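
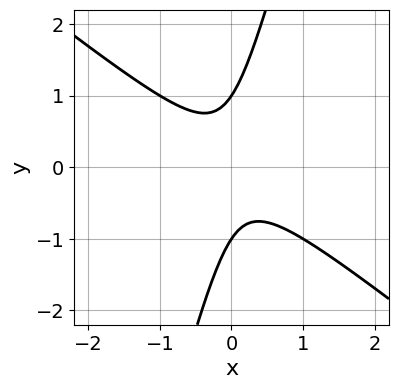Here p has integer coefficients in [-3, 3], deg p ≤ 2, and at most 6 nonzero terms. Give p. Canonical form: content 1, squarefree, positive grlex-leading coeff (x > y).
1. The degree is 2 — a generic line meets the curve in up to 2 points.
2. Reading off the gridlines: it misses every integer gridline on the x-axis; the y-axis gridline crossings are at y ∈ {-1, 1}.
3. Fitting integer coefficients to these (and the overall shape) gives p.

3*x^2 + 3*x*y - y^2 + 1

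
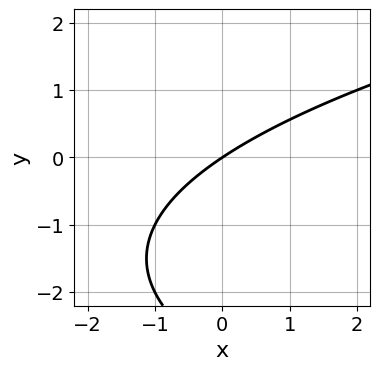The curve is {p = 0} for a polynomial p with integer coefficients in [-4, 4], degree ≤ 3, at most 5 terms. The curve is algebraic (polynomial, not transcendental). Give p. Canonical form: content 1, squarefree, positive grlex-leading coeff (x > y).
First, the degree is 2 — the shape is more complex than any degree-1 curve.
Next, from the visible intercepts: it meets the x-axis at x = 0 (among the integer gridlines); one y-axis crossing is at y = 0.
Finally, matching integer coefficients to the picture gives p.

y^2 - 2*x + 3*y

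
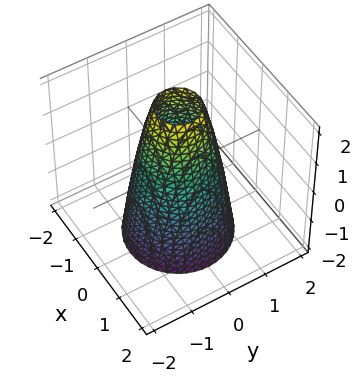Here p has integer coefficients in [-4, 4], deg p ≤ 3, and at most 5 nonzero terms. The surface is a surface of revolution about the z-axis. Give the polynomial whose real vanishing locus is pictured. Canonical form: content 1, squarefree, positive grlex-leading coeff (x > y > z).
3*x^2 + 3*y^2 + z - 3

First, degree: no degree-1 surface has this shape, so deg p = 2.
Then, by symmetry, the surface is invariant under rotation about z: p = q(x² + y², z).
Next, checking where it meets the axes: a circular section at z = -2 has radius between 1 and 2; the surface avoids every integer z-axis point in the box; among the integer gridlines, it crosses the x-axis at x ∈ {-1, 1}.
Finally, fitting integer coefficients to these (and the overall shape) gives p.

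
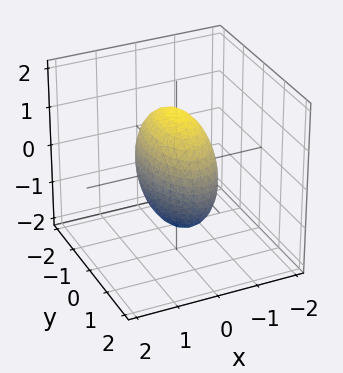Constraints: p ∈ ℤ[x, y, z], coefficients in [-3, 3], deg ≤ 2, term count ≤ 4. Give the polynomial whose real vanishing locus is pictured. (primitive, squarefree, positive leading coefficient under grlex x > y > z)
Degree: a closed, bounded, convex surface; a quadric, so deg p = 2.
Symmetries: mirror symmetry x ↦ −x ⇒ only even powers of x; mirror symmetry y ↦ −y ⇒ only even powers of y; the z ↦ −z reflection is a symmetry, so z appears only in even powers.
Together with the visible shape, these determine p as stated.

3*x^2 + y^2 + z^2 - 2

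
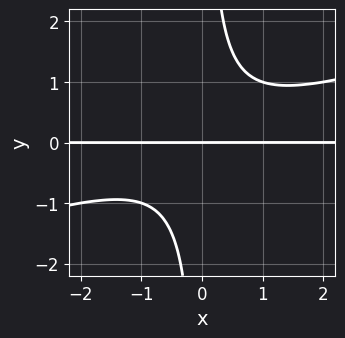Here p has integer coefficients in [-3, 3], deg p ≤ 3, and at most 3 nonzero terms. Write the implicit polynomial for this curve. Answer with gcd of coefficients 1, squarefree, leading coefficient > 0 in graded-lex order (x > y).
1. The degree is 3 — the shape is more complex than any degree-2 curve.
2. Reading off the gridlines: it meets the y-axis at y = 0 (among the integer gridlines); the visible x-axis segment lies entirely on the curve.
3. The integer polynomial consistent with all of this is the stated p.

x^2*y - 3*x*y^2 + 2*y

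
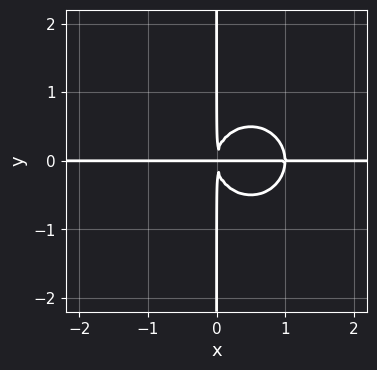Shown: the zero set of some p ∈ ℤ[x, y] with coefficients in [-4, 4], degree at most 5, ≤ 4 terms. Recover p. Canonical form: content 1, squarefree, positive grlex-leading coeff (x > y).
x^3*y + x*y^3 - x^2*y

First, the degree is 4 — no degree-3 curve has this shape.
Then, from the visible intercepts: the visible x-axis segment lies entirely on the curve; the visible y-axis segment lies entirely on the curve.
Finally, putting this together gives p.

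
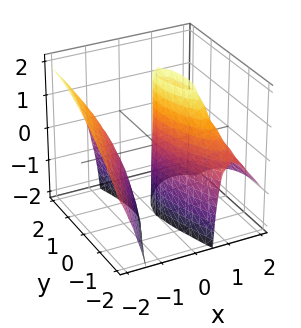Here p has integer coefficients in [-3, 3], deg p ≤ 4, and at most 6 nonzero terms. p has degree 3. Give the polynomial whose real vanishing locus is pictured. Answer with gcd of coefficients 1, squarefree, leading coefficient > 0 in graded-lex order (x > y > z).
1. I count 2 distinct pieces.
2. deg p = 3.
3. Checking where it meets the axes: the visible z-axis segment lies entirely on the surface; it crosses the x-axis at the gridline x = 0; it crosses the y-axis at the gridline y = 0.
4. These observations pin down the coefficients.

2*x^3 + 2*x^2*z + 2*x*y + y^2 - 3*x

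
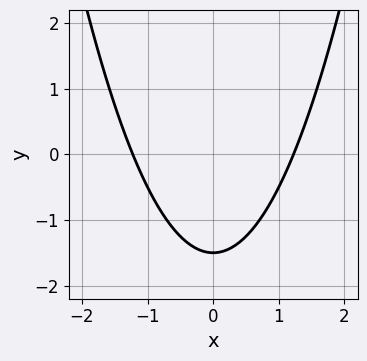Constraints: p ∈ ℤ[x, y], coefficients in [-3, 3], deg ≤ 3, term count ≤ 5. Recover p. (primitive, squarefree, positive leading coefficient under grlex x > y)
First, degree: no degree-1 curve has this shape, so deg p = 2.
Then, symmetries: the x ↦ −x reflection is a symmetry, so x appears only in even powers.
Finally, fitting integer coefficients to these (and the overall shape) gives p.

2*x^2 - 2*y - 3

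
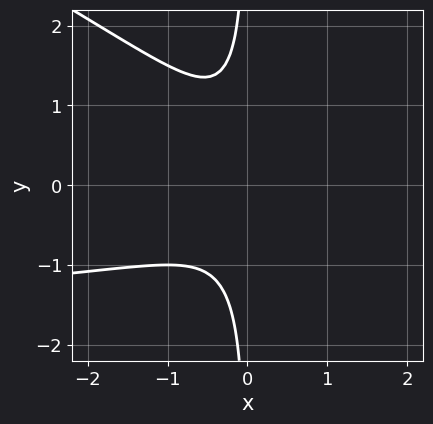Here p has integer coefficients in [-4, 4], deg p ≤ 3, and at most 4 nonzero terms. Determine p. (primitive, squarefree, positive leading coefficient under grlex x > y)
x^2*y + 2*x*y^2 + 2*x^2 + 1

1. Degree: the shape is more complex than any degree-2 curve, so deg p = 3.
2. Against the integer gridlines: the curve avoids every integer x-axis point in the box; it misses every integer gridline on the y-axis.
3. Solving for integer coefficients yields p as stated.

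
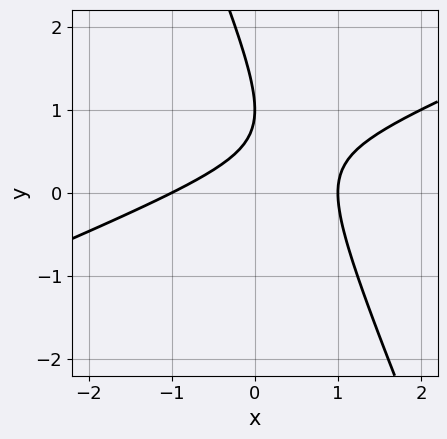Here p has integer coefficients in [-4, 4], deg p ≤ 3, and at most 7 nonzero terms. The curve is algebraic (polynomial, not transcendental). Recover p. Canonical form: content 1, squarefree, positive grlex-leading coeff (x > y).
x^2 - 2*x*y - y^2 + 2*y - 1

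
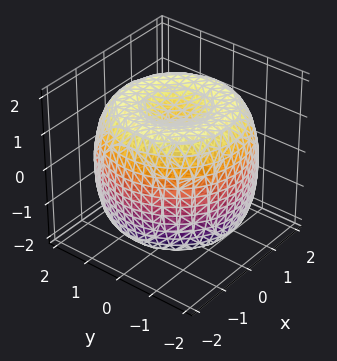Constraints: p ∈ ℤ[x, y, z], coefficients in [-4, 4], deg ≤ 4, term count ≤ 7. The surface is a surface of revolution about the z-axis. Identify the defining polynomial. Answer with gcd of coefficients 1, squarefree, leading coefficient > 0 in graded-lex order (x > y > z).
x^4 + 2*x^2*y^2 + y^4 - 3*x^2 - 3*y^2 + 2*z^2 - 3

deg p = 4. The shape is more complex than any degree-3 surface.
Symmetries: rotational symmetry about the z-axis ⇒ p depends on x, y only through x² + y².
Observable constraints: a circular section at z = 0 has radius between 1 and 2.
Together with the visible shape, these determine p as stated.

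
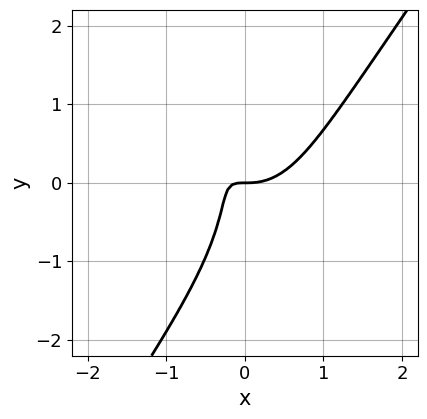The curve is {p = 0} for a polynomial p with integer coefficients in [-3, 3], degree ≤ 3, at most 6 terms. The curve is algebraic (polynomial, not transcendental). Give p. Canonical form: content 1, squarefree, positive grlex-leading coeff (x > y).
3*x^3 - y^3 - 3*x*y - y

First, the degree is 3 — no degree-2 curve has this shape.
Next, checking where it meets the axes: one y-axis crossing is at y = 0; it crosses the x-axis at the gridline x = 0.
Finally, solving for integer coefficients yields p as stated.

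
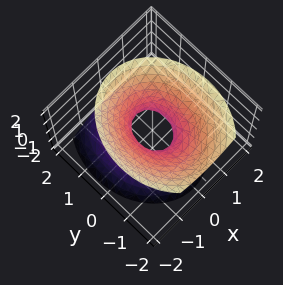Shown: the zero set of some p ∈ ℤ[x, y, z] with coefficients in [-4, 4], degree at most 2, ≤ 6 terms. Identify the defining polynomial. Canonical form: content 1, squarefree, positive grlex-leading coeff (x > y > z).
1. The degree is 2 — a generic line meets the surface in up to 2 points.
2. Reading off the gridlines: no z-intercept at any integer in the box.
3. Matching integer coefficients to the picture gives p.

3*x^2 + 2*y^2 + y*z - 2*z^2 - 1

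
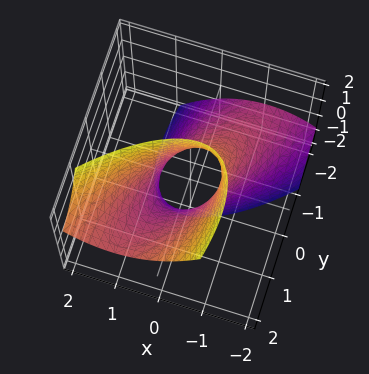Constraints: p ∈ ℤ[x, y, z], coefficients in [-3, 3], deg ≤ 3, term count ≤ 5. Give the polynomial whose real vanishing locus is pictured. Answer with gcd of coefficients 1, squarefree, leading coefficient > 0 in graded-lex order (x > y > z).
2*x^2 - 2*x*y + y^2 - 2*y*z - 1

Degree: a generic line meets the surface in up to 2 points, so deg p = 2.
From the visible intercepts: among the integer gridlines, it crosses the y-axis at y ∈ {-1, 1}; it misses every integer gridline on the z-axis.
The integer polynomial consistent with all of this is the stated p.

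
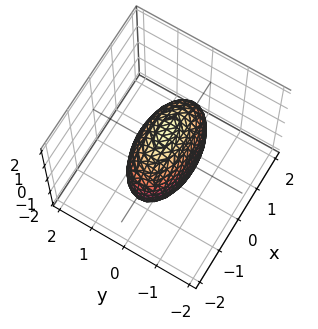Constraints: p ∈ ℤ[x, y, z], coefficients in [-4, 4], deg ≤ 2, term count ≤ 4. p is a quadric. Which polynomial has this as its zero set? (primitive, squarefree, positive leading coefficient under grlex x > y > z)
x^2 + 3*y^2 + z^2 - 2

(a) Degree: bounded and convex; a quadric, so deg p = 2.
(b) Symmetries: mirror symmetry z ↦ −z ⇒ only even powers of z; mirror symmetry y ↦ −y ⇒ only even powers of y; the x ↦ −x reflection is a symmetry, so x appears only in even powers.
(c) The integer polynomial consistent with all of this is the stated p.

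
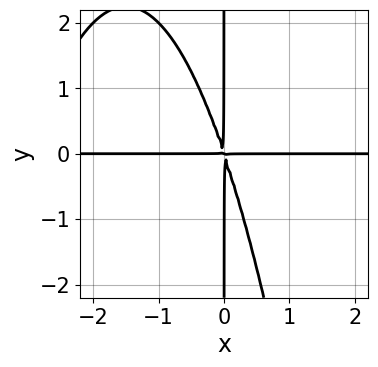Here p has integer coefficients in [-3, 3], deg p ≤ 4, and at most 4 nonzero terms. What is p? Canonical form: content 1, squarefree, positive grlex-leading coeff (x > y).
x^3*y + 3*x^2*y + x*y^2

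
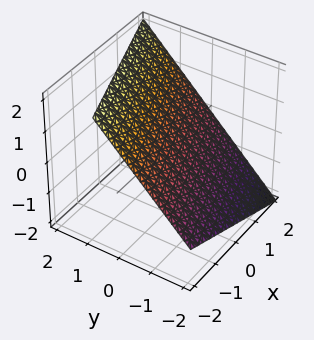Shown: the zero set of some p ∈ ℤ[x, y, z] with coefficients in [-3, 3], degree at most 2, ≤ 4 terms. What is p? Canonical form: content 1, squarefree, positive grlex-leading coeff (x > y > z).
First, degree: every cross-section is a straight line — this is a plane, so deg p = 1.
Then, from the visible intercepts: it meets the x-axis at x = 2 (among the integer gridlines).
Finally, together with the visible shape, these determine p as stated.

x - 3*y + 3*z - 2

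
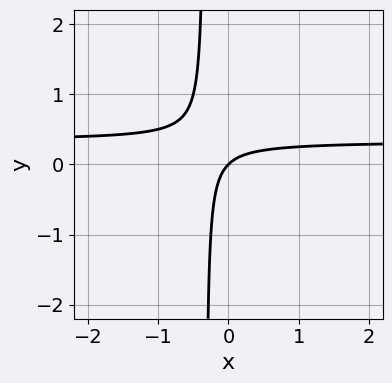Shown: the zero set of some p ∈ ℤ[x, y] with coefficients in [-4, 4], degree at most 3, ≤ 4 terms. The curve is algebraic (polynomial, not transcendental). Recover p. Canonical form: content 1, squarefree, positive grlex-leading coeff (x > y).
3*x*y - x + y

Degree: no degree-1 curve has this shape, so deg p = 2.
Checking where it meets the axes: it crosses the x-axis at the gridline x = 0; it crosses the y-axis at the gridline y = 0.
Putting this together gives p.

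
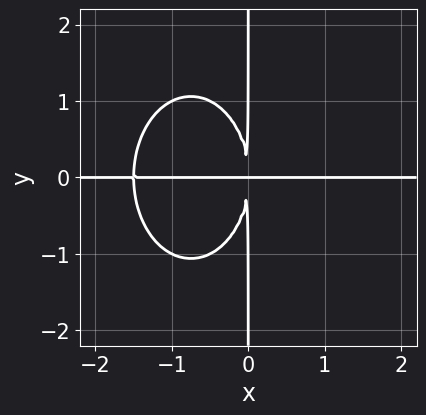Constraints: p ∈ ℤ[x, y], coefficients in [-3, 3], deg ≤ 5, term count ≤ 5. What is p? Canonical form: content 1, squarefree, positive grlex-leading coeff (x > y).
deg p = 4. A generic line meets the curve in up to 4 points.
Against the integer gridlines: every point of the x-axis in the box is on the curve; the visible y-axis segment lies entirely on the curve.
Putting this together gives p.

2*x^3*y + x*y^3 + 3*x^2*y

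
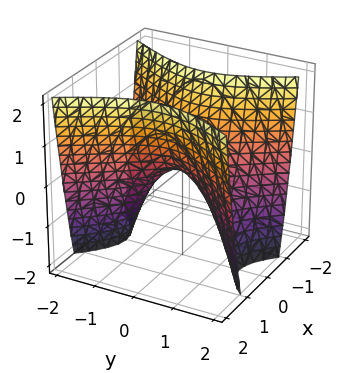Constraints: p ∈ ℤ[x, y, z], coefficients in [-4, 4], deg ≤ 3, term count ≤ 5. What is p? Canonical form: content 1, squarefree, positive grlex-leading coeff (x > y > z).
2*x^2 - y^2 - z

1. The degree is 2 — a saddle surface; a quadric.
2. Symmetries: it's symmetric under x → −x, forcing even powers of x; the y ↦ −y reflection is a symmetry, so y appears only in even powers.
3. Against the integer gridlines: it crosses the y-axis at the gridline y = 0; it crosses the x-axis at the gridline x = 0; it crosses the z-axis at the gridline z = 0.
4. These observations pin down the coefficients.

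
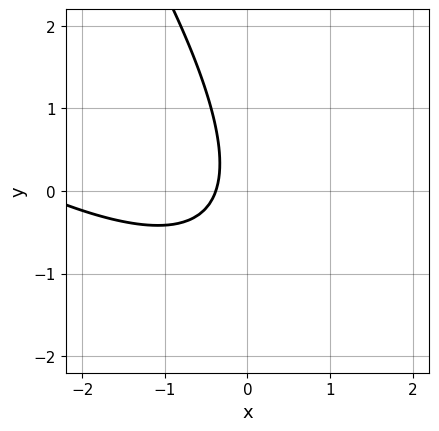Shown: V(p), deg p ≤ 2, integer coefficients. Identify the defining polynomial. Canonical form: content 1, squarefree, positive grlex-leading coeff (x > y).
deg p = 2. No degree-1 curve has this shape.
Reading off the gridlines: it misses every integer gridline on the y-axis.
The integer polynomial consistent with all of this is the stated p.

x^2 + 2*x*y + y^2 + 3*x + 1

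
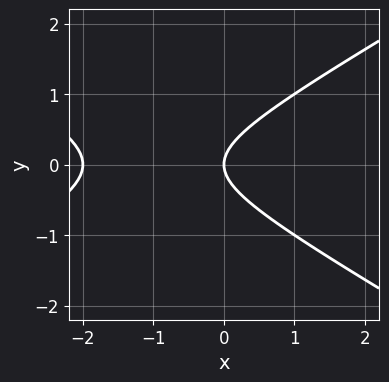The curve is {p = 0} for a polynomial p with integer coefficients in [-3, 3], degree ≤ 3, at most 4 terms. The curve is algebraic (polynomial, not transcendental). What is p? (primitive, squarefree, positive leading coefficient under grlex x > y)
x^2 - 3*y^2 + 2*x

(a) The degree is 2 — the shape is more complex than any degree-1 curve.
(b) Symmetries: mirror symmetry y ↦ −y ⇒ only even powers of y.
(c) Observable constraints: among the integer gridlines, it crosses the x-axis at x ∈ {-2, 0}; it crosses the y-axis at the gridline y = 0.
(d) These observations pin down the coefficients.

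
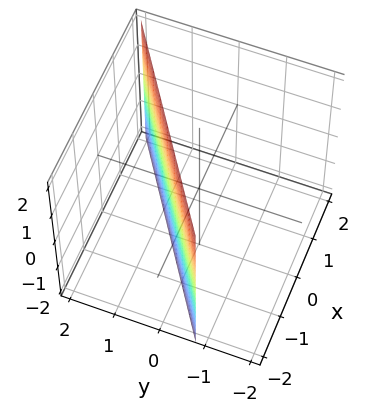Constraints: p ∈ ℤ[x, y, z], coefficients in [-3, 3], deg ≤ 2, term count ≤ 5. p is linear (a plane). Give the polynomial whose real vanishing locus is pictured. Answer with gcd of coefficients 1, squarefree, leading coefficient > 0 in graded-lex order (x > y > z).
2*x - 3*y + 2

1. The degree is 1 — the surface is flat (a plane).
2. From the axis intercepts and sections: it crosses the x-axis at the gridline x = -1; it misses every integer gridline on the z-axis.
3. The integer polynomial consistent with all of this is the stated p.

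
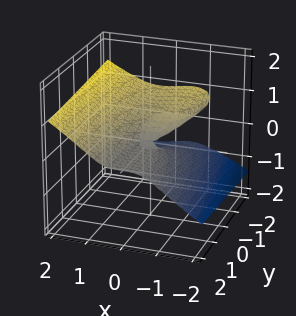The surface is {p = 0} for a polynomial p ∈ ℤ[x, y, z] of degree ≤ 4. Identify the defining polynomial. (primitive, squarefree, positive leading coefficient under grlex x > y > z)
First, degree: no degree-2 surface has this shape, so deg p = 3.
Then, against the integer gridlines: it meets the x-axis at x = 0 (among the integer gridlines); every point of the y-axis in the box is on the surface.
Finally, together with the visible shape, these determine p as stated.

x^3 - x*z^2 - 3*z^3 - y*z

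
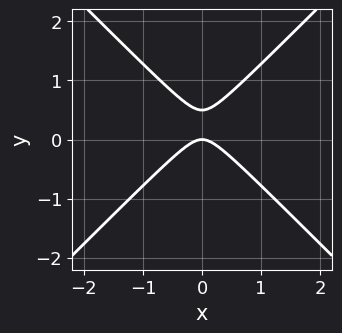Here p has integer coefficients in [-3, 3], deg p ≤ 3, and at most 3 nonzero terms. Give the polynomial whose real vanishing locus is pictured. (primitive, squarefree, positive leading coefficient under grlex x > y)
Degree: the shape is more complex than any degree-1 curve, so deg p = 2.
Symmetries: the x ↦ −x reflection is a symmetry, so x appears only in even powers.
Observable constraints: it crosses the x-axis at the gridline x = 0; it crosses the y-axis at the gridline y = 0.
These observations pin down the coefficients.

2*x^2 - 2*y^2 + y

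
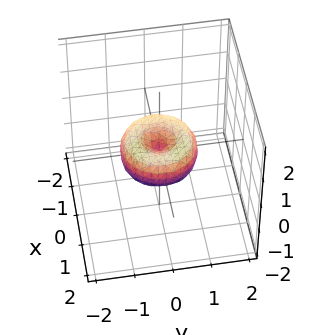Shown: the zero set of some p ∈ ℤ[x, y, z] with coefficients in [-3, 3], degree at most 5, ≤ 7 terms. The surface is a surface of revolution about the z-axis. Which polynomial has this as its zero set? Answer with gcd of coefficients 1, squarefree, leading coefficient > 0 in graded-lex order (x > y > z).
x^4 + 2*x^2*y^2 + y^4 - x^2 - y^2 + z^2

The degree is 4 — no degree-3 surface has this shape.
Symmetry: every cross-section ⟂ z is a circle, so x, y appear only via x² + y².
From the axis intercepts and sections: it meets the z-axis at z = 0 (among the integer gridlines); the x-axis gridline crossings are at x ∈ {-1, 0, 1}; among the integer gridlines, it crosses the y-axis at y ∈ {-1, 0, 1}.
The integer polynomial consistent with all of this is the stated p.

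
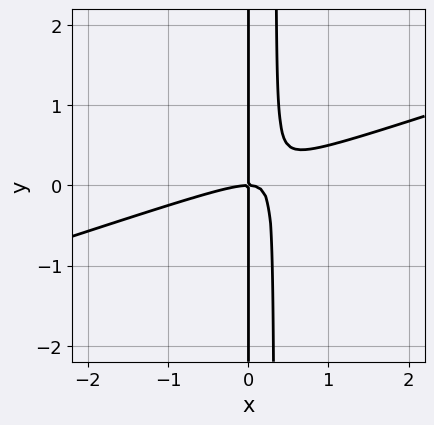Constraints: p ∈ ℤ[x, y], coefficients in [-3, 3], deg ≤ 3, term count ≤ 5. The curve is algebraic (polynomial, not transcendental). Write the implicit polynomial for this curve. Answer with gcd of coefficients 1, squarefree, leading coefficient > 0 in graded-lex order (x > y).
x^3 - 3*x^2*y + x*y

deg p = 3. The shape is more complex than any degree-2 curve.
Observable constraints: the visible y-axis segment lies entirely on the curve; it crosses the x-axis at the gridline x = 0.
Together with the visible shape, these determine p as stated.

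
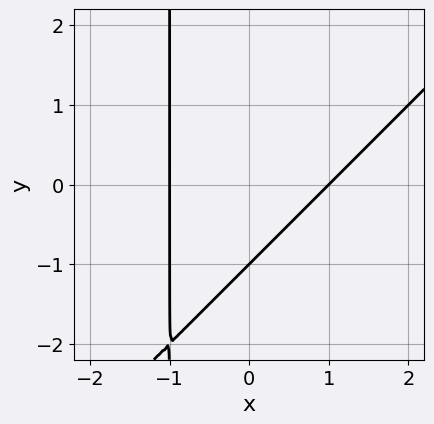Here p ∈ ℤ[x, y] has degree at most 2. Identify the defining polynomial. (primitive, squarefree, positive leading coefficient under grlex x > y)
x^2 - x*y - y - 1

Degree: the shape is more complex than any degree-1 curve, so deg p = 2.
Against the integer gridlines: one y-axis crossing is at y = -1; the x-axis gridline crossings are at x ∈ {-1, 1}.
Solving for integer coefficients yields p as stated.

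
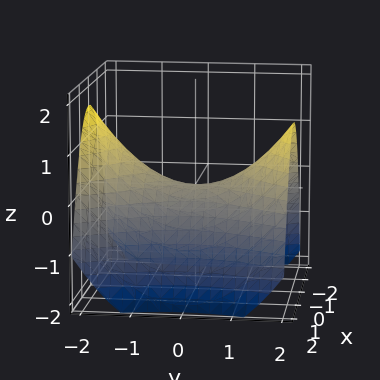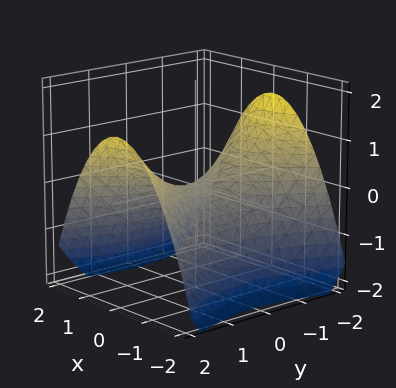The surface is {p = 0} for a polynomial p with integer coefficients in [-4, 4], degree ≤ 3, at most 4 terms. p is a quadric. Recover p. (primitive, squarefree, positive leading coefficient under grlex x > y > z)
2*x^2 - y^2 + 3*z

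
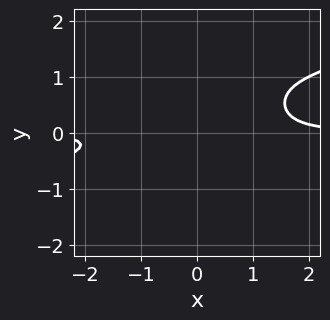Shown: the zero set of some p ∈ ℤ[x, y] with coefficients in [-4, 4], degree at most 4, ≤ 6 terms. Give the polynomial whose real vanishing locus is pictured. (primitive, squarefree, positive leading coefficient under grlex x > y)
x^3*y - 3*x^2*y^2 + 3*x*y^2 - y^2 - 1

Degree: the shape is more complex than any degree-3 curve, so deg p = 4.
Against the integer gridlines: the curve avoids every integer y-axis point in the box; the curve avoids every integer x-axis point in the box.
The integer polynomial consistent with all of this is the stated p.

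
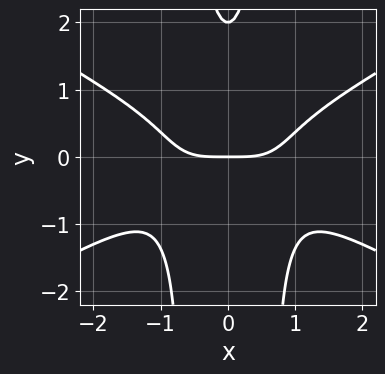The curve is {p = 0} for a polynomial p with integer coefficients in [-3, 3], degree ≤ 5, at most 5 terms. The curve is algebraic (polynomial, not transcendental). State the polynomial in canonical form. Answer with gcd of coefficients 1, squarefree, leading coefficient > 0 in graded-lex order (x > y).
1. deg p = 4. The shape is more complex than any degree-3 curve.
2. Symmetries: the x ↦ −x reflection is a symmetry, so x appears only in even powers.
3. Checking where it meets the axes: the y-axis gridline crossings are at y ∈ {0, 2}; it meets the x-axis at x = 0 (among the integer gridlines).
4. Matching integer coefficients to the picture gives p.

x^4 - 3*x^2*y^2 + y^2 - 2*y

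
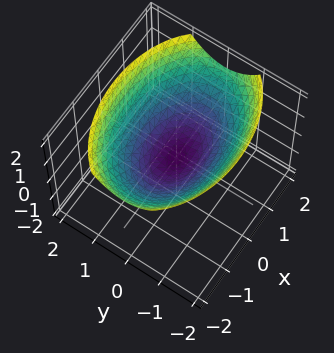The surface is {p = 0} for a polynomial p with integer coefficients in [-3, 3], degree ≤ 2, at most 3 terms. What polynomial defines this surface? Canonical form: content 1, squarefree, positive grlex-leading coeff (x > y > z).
x^2 + 2*y^2 - 3*z

1. deg p = 2. A single bowl opening along one axis; a quadric.
2. Symmetries: the x ↦ −x reflection is a symmetry, so x appears only in even powers; the y ↦ −y reflection is a symmetry, so y appears only in even powers.
3. Reading off the gridlines: it meets the z-axis at z = 0 (among the integer gridlines); it crosses the x-axis at the gridline x = 0.
4. Assembling these constraints gives the stated polynomial.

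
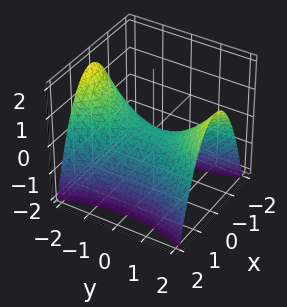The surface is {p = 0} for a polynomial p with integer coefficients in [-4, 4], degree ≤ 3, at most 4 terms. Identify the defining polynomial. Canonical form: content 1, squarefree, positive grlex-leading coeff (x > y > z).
3*x^2 - y^2 + 3*z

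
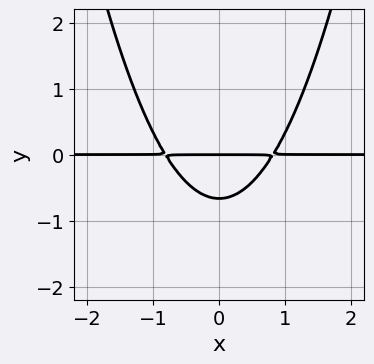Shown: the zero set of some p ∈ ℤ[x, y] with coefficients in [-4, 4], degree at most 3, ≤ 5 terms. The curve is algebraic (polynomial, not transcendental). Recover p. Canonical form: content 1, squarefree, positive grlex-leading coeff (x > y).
First, the degree is 3 — no degree-2 curve has this shape.
Then, symmetries: it's symmetric under x → −x, forcing even powers of x.
Next, checking where it meets the axes: one y-axis crossing is at y = 0; every point of the x-axis in the box is on the curve.
Finally, the integer polynomial consistent with all of this is the stated p.

3*x^2*y - 3*y^2 - 2*y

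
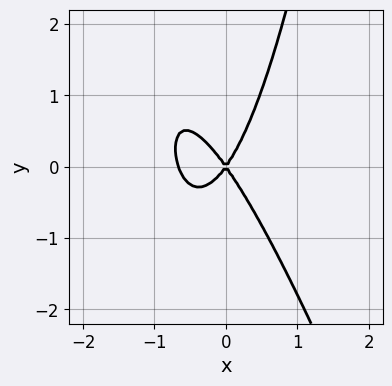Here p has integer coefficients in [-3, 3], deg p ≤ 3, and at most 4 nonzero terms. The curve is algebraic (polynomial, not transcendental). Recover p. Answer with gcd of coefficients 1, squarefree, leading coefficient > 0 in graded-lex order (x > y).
3*x^3 + x^2*y + 2*x^2 - y^2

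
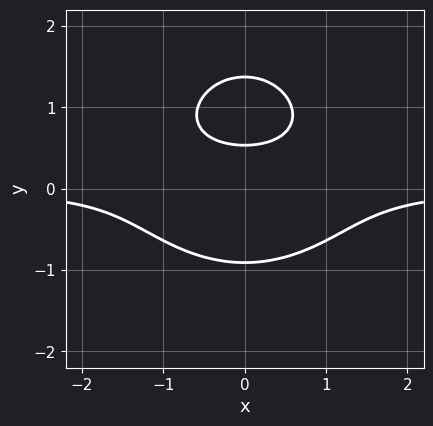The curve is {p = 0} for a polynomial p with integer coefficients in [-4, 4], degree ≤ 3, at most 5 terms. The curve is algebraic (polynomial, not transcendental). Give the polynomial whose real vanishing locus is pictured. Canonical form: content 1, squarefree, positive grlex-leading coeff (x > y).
3*x^2*y + 3*y^3 - 3*y^2 - 3*y + 2

First, degree: the shape is more complex than any degree-2 curve, so deg p = 3.
Next, symmetries: the x ↦ −x reflection is a symmetry, so x appears only in even powers.
Next, reading off the gridlines: it misses every integer gridline on the x-axis.
Finally, the integer polynomial consistent with all of this is the stated p.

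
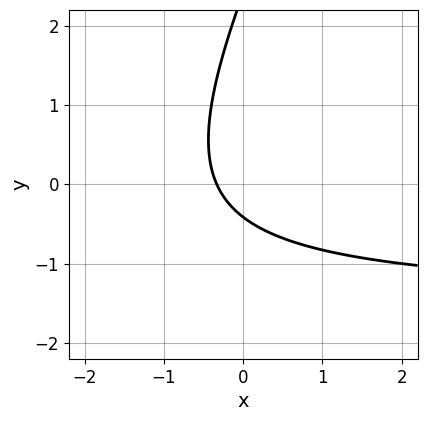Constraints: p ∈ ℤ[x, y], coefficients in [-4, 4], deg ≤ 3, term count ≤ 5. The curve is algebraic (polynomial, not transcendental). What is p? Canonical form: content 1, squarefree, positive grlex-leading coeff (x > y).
deg p = 2. The shape is more complex than any degree-1 curve.
The integer polynomial consistent with all of this is the stated p.

2*x*y - y^2 + 3*x + 2*y + 1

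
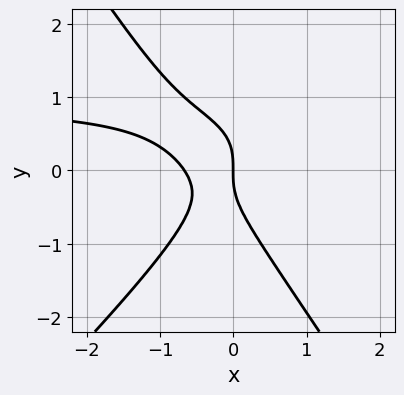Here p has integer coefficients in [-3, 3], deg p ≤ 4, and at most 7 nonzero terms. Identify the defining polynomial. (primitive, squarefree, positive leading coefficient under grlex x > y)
3*x^2*y - x*y^2 - 2*y^3 - 3*x^2 - 2*x

deg p = 3.
From the visible intercepts: it crosses the y-axis at the gridline y = 0; it meets the x-axis at x = 0 (among the integer gridlines).
Fitting integer coefficients to these (and the overall shape) gives p.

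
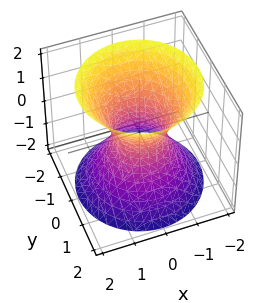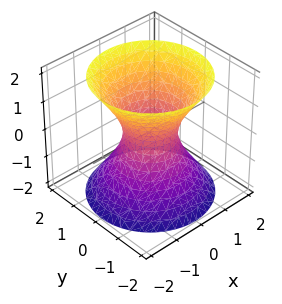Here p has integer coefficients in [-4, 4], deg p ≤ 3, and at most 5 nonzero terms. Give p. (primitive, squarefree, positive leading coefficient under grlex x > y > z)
3*x^2 + 3*y^2 - 2*z^2 - 2

1. deg p = 2. One connected sheet with a waist; a quadric.
2. Symmetries: mirror symmetry z ↦ −z ⇒ only even powers of z; the surface is invariant under rotation about z: p = q(x² + y², z).
3. Against the integer gridlines: a circular section at z = 1 has radius between 1 and 2; it misses every integer gridline on the z-axis.
4. The integer polynomial consistent with all of this is the stated p.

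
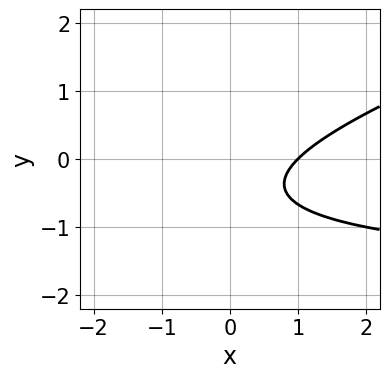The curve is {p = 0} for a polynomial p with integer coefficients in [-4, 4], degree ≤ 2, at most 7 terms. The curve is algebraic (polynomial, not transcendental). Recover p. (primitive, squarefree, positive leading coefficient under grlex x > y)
x*y - 3*y^2 + 2*x - 3*y - 2

(a) Degree: a generic line meets the curve in up to 2 points, so deg p = 2.
(b) Reading off the gridlines: no y-intercept at any integer in the box; one x-axis crossing is at x = 1.
(c) These observations pin down the coefficients.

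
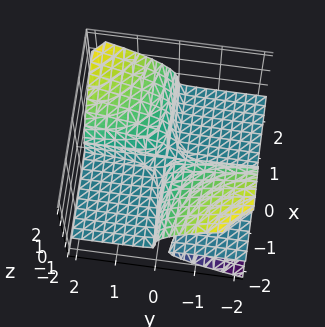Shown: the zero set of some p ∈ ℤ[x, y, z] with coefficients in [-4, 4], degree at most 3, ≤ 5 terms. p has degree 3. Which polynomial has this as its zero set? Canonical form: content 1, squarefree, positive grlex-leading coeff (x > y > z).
(a) There are 3 components. They look like related sheets of one shape, so recover p as a whole.
(b) The degree is 3 — a generic line meets the surface in up to 3 points.
(c) Reading off the gridlines: the visible x-axis segment lies entirely on the surface; every point of the y-axis in the box is on the surface.
(d) Together with the visible shape, these determine p as stated.

3*x*y*z - 3*z^3 + x*y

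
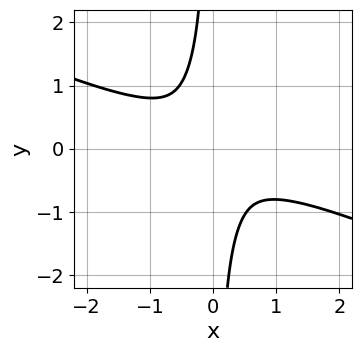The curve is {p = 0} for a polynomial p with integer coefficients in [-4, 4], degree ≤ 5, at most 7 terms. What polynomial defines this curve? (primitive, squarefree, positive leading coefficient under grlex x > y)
x^4 + 2*x^3*y + 2*x*y^3 + x^2 + y^2

1. deg p = 4.
2. The integer polynomial consistent with all of this is the stated p.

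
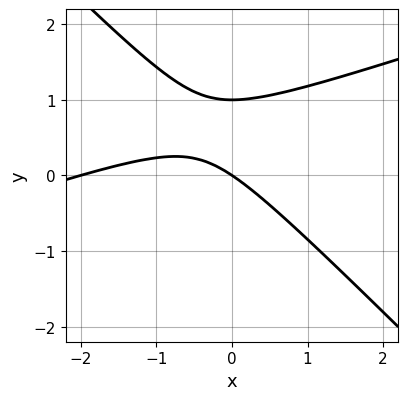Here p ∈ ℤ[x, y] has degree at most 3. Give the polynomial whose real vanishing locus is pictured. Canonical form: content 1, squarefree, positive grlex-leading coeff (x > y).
x^2 - 2*x*y - 3*y^2 + 2*x + 3*y

1. Degree: no degree-1 curve has this shape, so deg p = 2.
2. From the visible intercepts: among the integer gridlines, it crosses the y-axis at y ∈ {0, 1}; among the integer gridlines, it crosses the x-axis at x ∈ {-2, 0}.
3. Solving for integer coefficients yields p as stated.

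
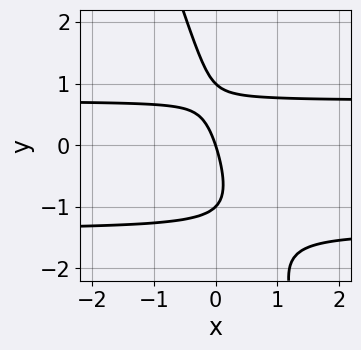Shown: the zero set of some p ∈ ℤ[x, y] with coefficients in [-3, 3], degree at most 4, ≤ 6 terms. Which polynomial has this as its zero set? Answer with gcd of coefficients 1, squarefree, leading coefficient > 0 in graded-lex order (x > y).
The degree is 3 — the shape is more complex than any degree-2 curve.
Observable constraints: the y-axis gridline crossings are at y ∈ {-1, 0, 1}; it crosses the x-axis at the gridline x = 0.
Fitting integer coefficients to these (and the overall shape) gives p.

3*x*y^2 + y^3 + 2*x*y - 3*x - y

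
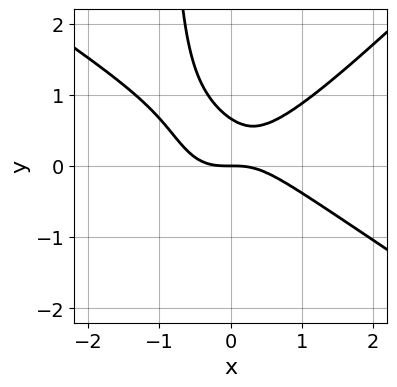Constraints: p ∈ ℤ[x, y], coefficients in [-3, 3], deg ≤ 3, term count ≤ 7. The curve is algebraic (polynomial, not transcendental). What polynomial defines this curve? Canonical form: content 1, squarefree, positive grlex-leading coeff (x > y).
(a) Degree: the shape is more complex than any degree-2 curve, so deg p = 3.
(b) Checking where it meets the axes: one y-axis crossing is at y = 0; it crosses the x-axis at the gridline x = 0.
(c) Matching integer coefficients to the picture gives p.

2*x^3 + x^2*y - 3*x*y^2 - 3*y^2 + 2*y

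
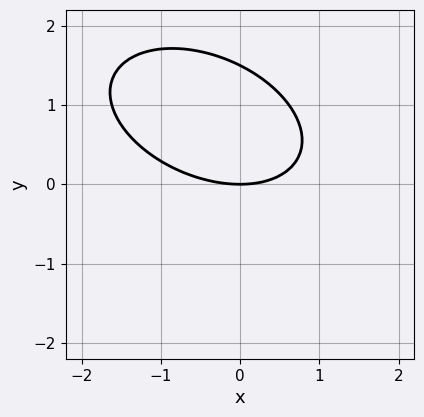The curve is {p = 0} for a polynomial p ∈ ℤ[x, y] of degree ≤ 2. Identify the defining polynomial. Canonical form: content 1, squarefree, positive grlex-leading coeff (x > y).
deg p = 2.
Checking where it meets the axes: one y-axis crossing is at y = 0; it crosses the x-axis at the gridline x = 0.
Together with the visible shape, these determine p as stated.

x^2 + x*y + 2*y^2 - 3*y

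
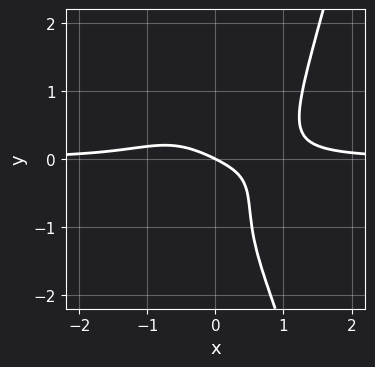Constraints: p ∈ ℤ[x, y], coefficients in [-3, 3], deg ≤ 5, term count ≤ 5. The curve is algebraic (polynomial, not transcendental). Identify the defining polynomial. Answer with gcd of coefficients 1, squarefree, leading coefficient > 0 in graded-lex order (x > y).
3*x^3*y - y^3 - 2*y^2 - x - 2*y

Degree: the shape is more complex than any degree-3 curve, so deg p = 4.
Checking where it meets the axes: it meets the x-axis at x = 0 (among the integer gridlines); one y-axis crossing is at y = 0.
Putting this together gives p.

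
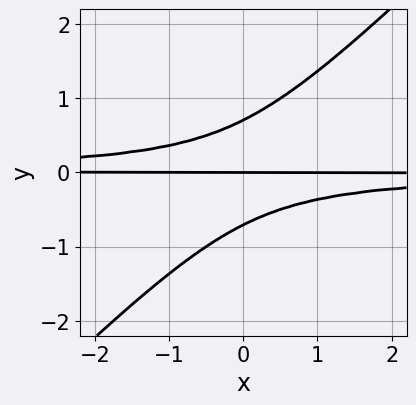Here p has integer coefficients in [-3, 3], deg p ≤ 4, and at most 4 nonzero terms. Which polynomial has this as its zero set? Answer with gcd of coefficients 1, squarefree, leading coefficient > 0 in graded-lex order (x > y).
2*x*y^2 - 2*y^3 + y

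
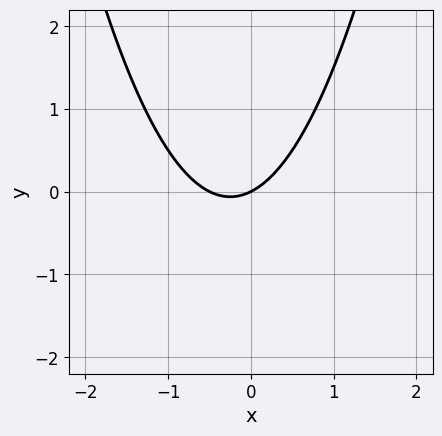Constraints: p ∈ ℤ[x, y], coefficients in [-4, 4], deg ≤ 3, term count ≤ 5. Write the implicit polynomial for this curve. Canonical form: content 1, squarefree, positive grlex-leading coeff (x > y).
2*x^2 + x - 2*y

First, the degree is 2 — a generic line meets the curve in up to 2 points.
Then, observable constraints: it crosses the x-axis at the gridline x = 0; it meets the y-axis at y = 0 (among the integer gridlines).
Finally, solving for integer coefficients yields p as stated.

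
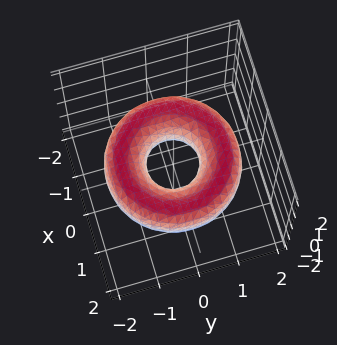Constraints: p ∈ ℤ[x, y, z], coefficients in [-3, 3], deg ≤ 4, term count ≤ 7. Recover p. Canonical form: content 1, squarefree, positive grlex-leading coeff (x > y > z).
x^4 + 2*x^2*y^2 + y^4 - 3*x^2 - 3*y^2 + 3*z^2 + 1

(a) The degree is 4 — a generic line meets the surface in up to 4 points.
(b) Symmetries: the z-axis is an axis of rotation, so x and y enter only as x² + y².
(c) Observable constraints: a circular section at z = 0 has radius between 0 and 1; it misses every integer gridline on the z-axis.
(d) Matching integer coefficients to the picture gives p.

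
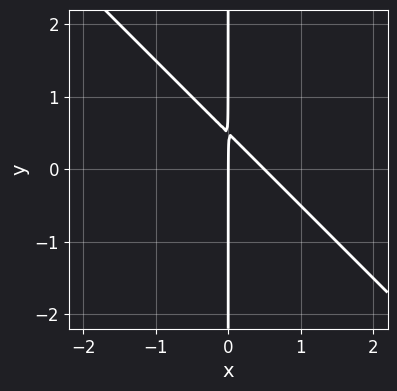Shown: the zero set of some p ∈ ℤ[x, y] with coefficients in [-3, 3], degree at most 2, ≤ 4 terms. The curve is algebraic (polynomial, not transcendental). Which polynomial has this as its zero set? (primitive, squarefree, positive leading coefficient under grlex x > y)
2*x^2 + 2*x*y - x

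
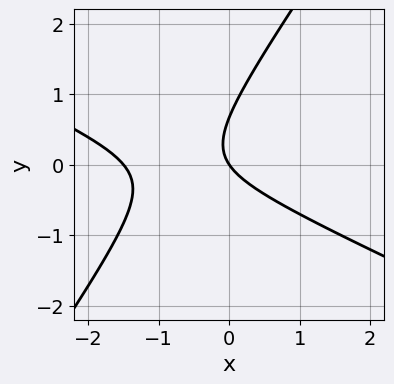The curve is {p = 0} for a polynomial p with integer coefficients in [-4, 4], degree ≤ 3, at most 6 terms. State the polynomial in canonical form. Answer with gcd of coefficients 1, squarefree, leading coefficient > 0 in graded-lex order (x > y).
deg p = 2.
Against the integer gridlines: one y-axis crossing is at y = 0; it meets the x-axis at x = 0 (among the integer gridlines).
Together with the visible shape, these determine p as stated.

2*x^2 + 3*x*y - 3*y^2 + 3*x + 2*y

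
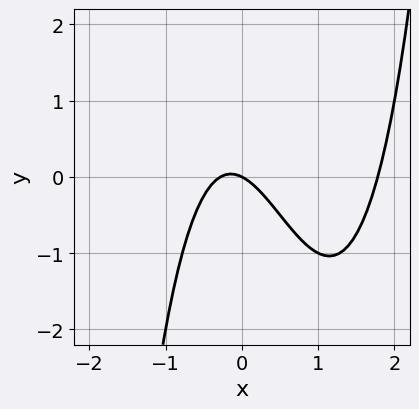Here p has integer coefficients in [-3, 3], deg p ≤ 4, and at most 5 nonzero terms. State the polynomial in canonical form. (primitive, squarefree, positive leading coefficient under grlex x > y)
First, deg p = 3.
Then, from the axis intercepts and sections: it crosses the y-axis at the gridline y = 0; it crosses the x-axis at the gridline x = 0.
Finally, putting this together gives p.

2*x^3 - 3*x^2 - x - 2*y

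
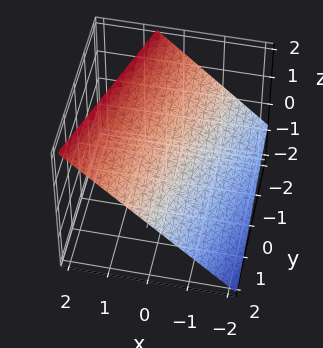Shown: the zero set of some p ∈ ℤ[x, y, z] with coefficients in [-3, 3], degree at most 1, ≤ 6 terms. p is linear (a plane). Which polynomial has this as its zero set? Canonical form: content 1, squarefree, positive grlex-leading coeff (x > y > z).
(a) The degree is 1 — the surface is flat (a plane).
(b) Against the integer gridlines: it meets the y-axis at y = 2 (among the integer gridlines).
(c) Solving for integer coefficients yields p as stated.

3*x - y - 3*z + 2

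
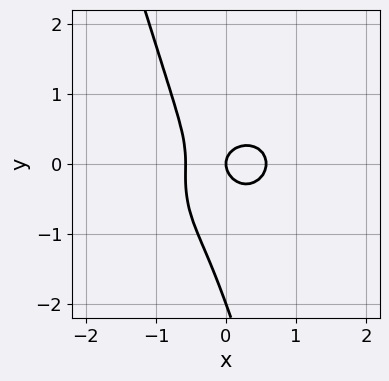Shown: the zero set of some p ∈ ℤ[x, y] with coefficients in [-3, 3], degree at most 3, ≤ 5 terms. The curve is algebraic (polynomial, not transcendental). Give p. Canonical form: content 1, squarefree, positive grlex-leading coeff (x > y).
3*x^3 + 3*x*y^2 + y^3 + 2*y^2 - x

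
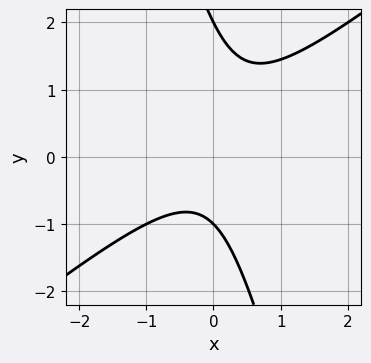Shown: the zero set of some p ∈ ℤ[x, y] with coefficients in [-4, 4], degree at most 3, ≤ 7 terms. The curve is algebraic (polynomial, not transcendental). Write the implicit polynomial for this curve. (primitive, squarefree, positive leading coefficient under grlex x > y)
3*x^2 - 3*x*y - y^2 + y + 2

First, the degree is 2 — no degree-1 curve has this shape.
Then, against the integer gridlines: the curve avoids every integer x-axis point in the box; among the integer gridlines, it crosses the y-axis at y ∈ {-1, 2}.
Finally, matching integer coefficients to the picture gives p.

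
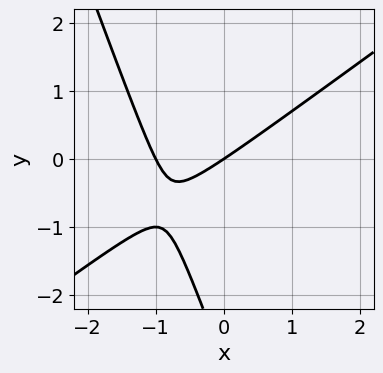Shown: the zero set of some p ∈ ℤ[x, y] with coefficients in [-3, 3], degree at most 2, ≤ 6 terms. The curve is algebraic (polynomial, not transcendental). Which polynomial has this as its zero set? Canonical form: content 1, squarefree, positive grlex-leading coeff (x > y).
2*x^2 - 2*x*y - y^2 + 2*x - 3*y

Degree: no degree-1 curve has this shape, so deg p = 2.
Reading off the gridlines: among the integer gridlines, it crosses the x-axis at x ∈ {-1, 0}; it crosses the y-axis at the gridline y = 0.
Fitting integer coefficients to these (and the overall shape) gives p.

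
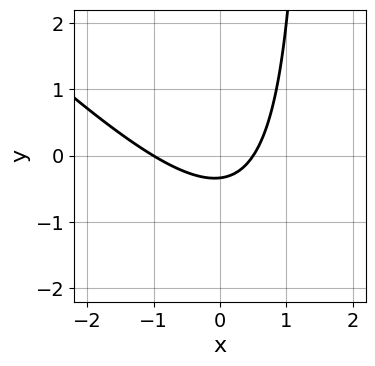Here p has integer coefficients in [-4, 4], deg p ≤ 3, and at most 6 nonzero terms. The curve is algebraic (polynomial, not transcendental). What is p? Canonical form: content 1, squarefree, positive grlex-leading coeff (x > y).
(a) The degree is 2 — the shape is more complex than any degree-1 curve.
(b) From the visible intercepts: one x-axis crossing is at x = -1.
(c) The integer polynomial consistent with all of this is the stated p.

2*x^2 + 2*x*y + x - 3*y - 1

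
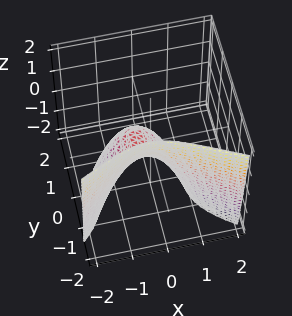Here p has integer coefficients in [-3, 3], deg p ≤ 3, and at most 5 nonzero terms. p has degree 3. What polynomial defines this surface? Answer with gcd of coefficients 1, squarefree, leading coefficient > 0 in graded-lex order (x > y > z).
2*y^3 + 3*x^2 + 2*x + 2*z

The degree is 3 — no degree-2 surface has this shape.
Observable constraints: it meets the y-axis at y = 0 (among the integer gridlines); it crosses the z-axis at the gridline z = 0.
Fitting integer coefficients to these (and the overall shape) gives p.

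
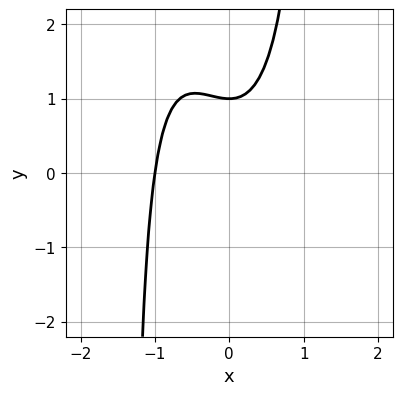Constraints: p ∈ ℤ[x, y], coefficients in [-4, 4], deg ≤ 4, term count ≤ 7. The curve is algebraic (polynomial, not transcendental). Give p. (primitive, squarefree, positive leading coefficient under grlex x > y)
3*x^3 + x^2*y + x^2 - 2*y + 2

First, degree: a generic line meets the curve in up to 3 points, so deg p = 3.
Next, from the visible intercepts: it meets the x-axis at x = -1 (among the integer gridlines); it crosses the y-axis at the gridline y = 1.
Finally, putting this together gives p.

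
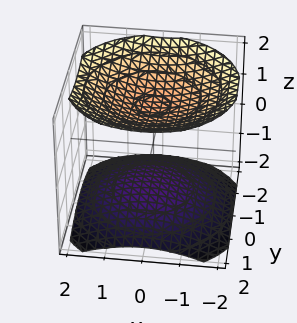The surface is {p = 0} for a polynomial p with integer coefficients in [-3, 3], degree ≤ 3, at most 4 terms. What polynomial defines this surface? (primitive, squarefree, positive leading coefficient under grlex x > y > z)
First, I count 2 distinct pieces.
Next, deg p = 2.
Next, by symmetry, the z-axis is an axis of rotation, so x and y enter only as x² + y²; it's symmetric under z → −z, forcing even powers of z.
Then, against the integer gridlines: no x-intercept at any integer in the box; no y-intercept at any integer in the box.
Finally, the integer polynomial consistent with all of this is the stated p.

x^2 + y^2 - 2*z^2 + 3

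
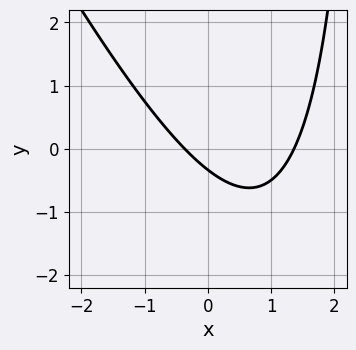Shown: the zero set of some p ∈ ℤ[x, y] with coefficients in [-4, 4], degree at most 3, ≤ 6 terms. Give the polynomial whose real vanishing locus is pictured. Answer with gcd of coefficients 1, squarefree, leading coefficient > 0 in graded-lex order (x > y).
1. deg p = 2. The shape is more complex than any degree-1 curve.
2. Solving for integer coefficients yields p as stated.

2*x^2 + x*y - 2*x - 3*y - 1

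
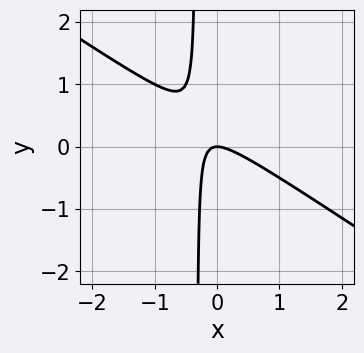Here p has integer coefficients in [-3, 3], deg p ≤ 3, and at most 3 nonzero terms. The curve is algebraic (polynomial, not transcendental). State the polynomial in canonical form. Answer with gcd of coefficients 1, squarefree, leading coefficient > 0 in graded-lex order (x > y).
First, degree: the shape is more complex than any degree-1 curve, so deg p = 2.
Then, from the visible intercepts: one y-axis crossing is at y = 0; it crosses the x-axis at the gridline x = 0.
Finally, fitting integer coefficients to these (and the overall shape) gives p.

2*x^2 + 3*x*y + y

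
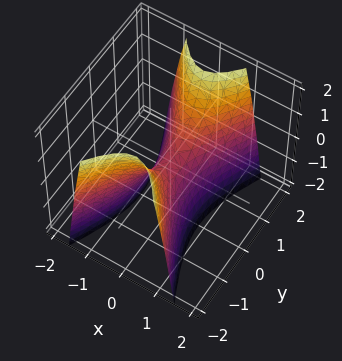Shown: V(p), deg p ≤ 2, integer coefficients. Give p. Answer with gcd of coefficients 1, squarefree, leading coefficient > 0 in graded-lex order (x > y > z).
3*x^2 - y^2 + z

1. The degree is 2 — a saddle surface; a quadric.
2. Symmetries: it's symmetric under y → −y, forcing even powers of y; the x ↦ −x reflection is a symmetry, so x appears only in even powers.
3. Observable constraints: one x-axis crossing is at x = 0; one y-axis crossing is at y = 0; it meets the z-axis at z = 0 (among the integer gridlines).
4. These observations pin down the coefficients.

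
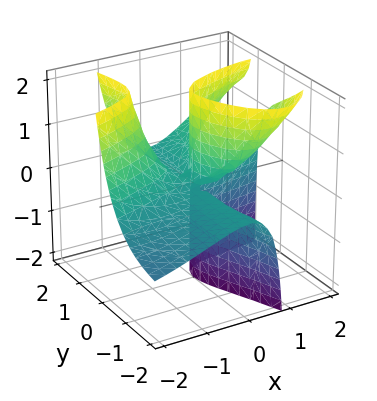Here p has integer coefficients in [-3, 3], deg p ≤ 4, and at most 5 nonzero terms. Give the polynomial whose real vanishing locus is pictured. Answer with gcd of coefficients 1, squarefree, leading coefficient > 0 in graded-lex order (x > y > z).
(a) Degree: the shape is more complex than any degree-2 surface, so deg p = 3.
(b) Against the integer gridlines: it crosses the x-axis at the gridline x = 0; the visible z-axis segment lies entirely on the surface; the visible y-axis segment lies entirely on the surface.
(c) The integer polynomial consistent with all of this is the stated p.

x^3 - 3*x^2*y + 3*x*y*z + 2*y^2*z - 3*x*z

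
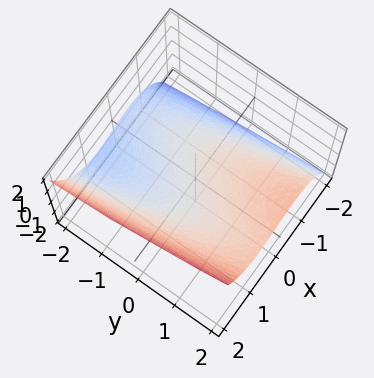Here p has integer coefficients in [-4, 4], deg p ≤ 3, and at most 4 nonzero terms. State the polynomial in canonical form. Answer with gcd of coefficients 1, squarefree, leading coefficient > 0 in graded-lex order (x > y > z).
First, deg p = 3. No degree-2 surface has this shape.
Next, checking where it meets the axes: it crosses the z-axis at the gridline z = 0; among the integer gridlines, it crosses the x-axis at x ∈ {-1, 0, 1}; one y-axis crossing is at y = 0.
Finally, assembling these constraints gives the stated polynomial.

x^3 - x + y - 3*z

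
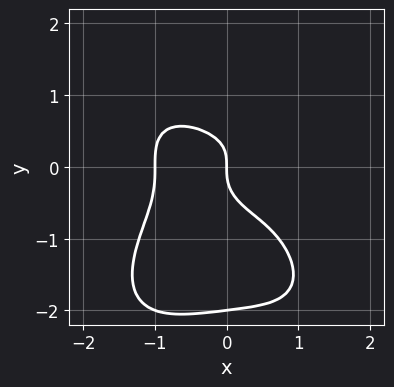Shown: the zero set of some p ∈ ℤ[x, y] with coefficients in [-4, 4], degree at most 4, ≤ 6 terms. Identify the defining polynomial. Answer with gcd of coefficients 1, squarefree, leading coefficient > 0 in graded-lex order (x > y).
x^4 + y^4 + 2*y^3 + x

(a) Degree: a generic line meets the curve in up to 4 points, so deg p = 4.
(b) Observable constraints: among the integer gridlines, it crosses the y-axis at y ∈ {-2, 0}; the x-axis gridline crossings are at x ∈ {-1, 0}.
(c) The integer polynomial consistent with all of this is the stated p.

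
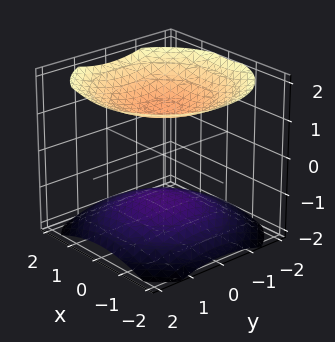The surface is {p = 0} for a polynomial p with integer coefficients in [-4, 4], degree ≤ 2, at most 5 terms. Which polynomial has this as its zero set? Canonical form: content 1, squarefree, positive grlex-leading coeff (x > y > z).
x^2 + y^2 - 2*z^2 + 3

(a) I count 2 distinct pieces. They look like related sheets of one shape, so recover p as a whole.
(b) The degree is 2 — the shape is more complex than any degree-1 surface.
(c) Symmetries: rotational symmetry about the z-axis ⇒ p depends on x, y only through x² + y².
(d) Reading off the gridlines: it misses every integer gridline on the x-axis; it misses every integer gridline on the y-axis.
(e) Matching integer coefficients to the picture gives p.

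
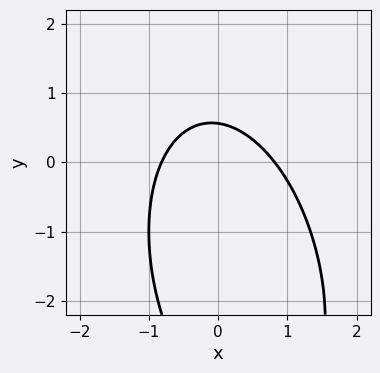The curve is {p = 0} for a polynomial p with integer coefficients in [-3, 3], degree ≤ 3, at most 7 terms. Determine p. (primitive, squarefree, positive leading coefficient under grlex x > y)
3*x^2 + x*y + y^2 + 3*y - 2

First, the degree is 2 — the shape is more complex than any degree-1 curve.
Finally, matching integer coefficients to the picture gives p.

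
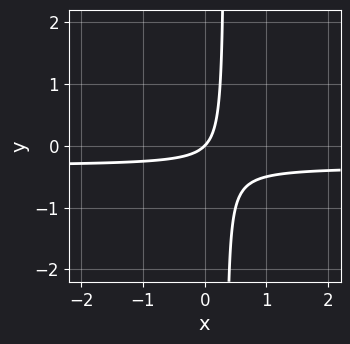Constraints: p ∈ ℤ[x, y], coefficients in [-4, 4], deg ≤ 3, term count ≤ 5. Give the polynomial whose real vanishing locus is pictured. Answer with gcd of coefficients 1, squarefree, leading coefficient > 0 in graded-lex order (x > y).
The degree is 2 — no degree-1 curve has this shape.
From the visible intercepts: one x-axis crossing is at x = 0; it meets the y-axis at y = 0 (among the integer gridlines).
The integer polynomial consistent with all of this is the stated p.

3*x*y + x - y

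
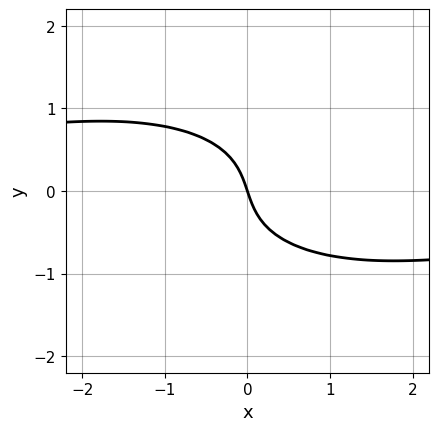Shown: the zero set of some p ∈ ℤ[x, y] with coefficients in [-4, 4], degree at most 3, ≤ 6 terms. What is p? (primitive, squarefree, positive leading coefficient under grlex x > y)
x^2*y + 3*y^3 + 3*x + y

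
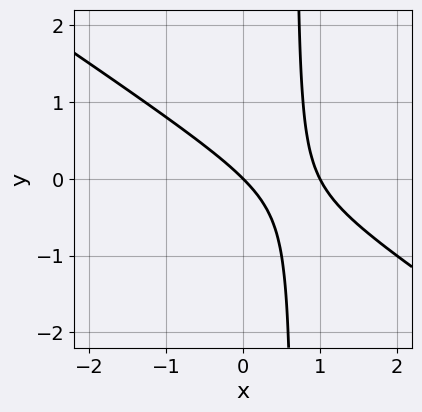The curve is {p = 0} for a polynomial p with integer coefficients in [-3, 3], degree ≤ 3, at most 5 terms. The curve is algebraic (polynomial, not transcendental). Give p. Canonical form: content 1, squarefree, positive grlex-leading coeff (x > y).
deg p = 2. The shape is more complex than any degree-1 curve.
Against the integer gridlines: the x-axis gridline crossings are at x ∈ {0, 1}; it crosses the y-axis at the gridline y = 0.
The integer polynomial consistent with all of this is the stated p.

2*x^2 + 3*x*y - 2*x - 2*y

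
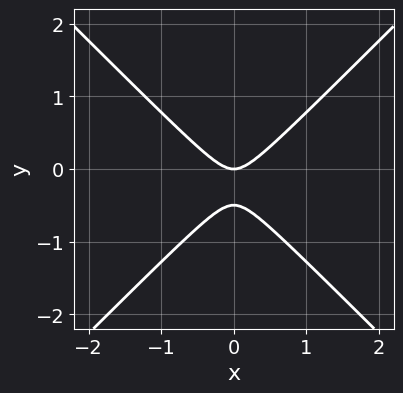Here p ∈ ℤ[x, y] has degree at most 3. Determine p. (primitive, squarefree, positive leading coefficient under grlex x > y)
2*x^2 - 2*y^2 - y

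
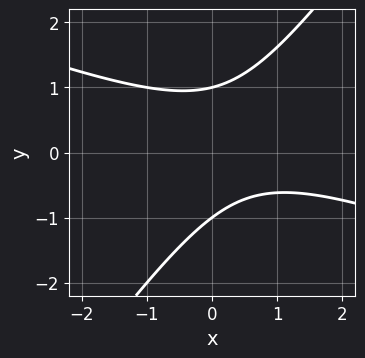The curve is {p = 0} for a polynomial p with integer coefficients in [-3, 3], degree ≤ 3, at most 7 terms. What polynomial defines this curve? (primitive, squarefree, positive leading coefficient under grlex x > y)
First, degree: the shape is more complex than any degree-1 curve, so deg p = 2.
Then, observable constraints: no x-intercept at any integer in the box; among the integer gridlines, it crosses the y-axis at y ∈ {-1, 1}.
Finally, solving for integer coefficients yields p as stated.

x^2 + 2*x*y - 2*y^2 - x + 2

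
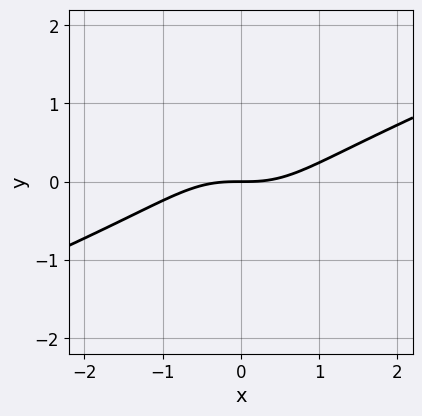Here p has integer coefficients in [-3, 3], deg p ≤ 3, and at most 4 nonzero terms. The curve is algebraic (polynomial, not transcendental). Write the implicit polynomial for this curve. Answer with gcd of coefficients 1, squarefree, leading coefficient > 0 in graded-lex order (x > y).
x^3 - 2*x^2*y - 2*y^3 - 2*y

First, the degree is 3 — a generic line meets the curve in up to 3 points.
Next, reading off the gridlines: it crosses the x-axis at the gridline x = 0; one y-axis crossing is at y = 0.
Finally, these observations pin down the coefficients.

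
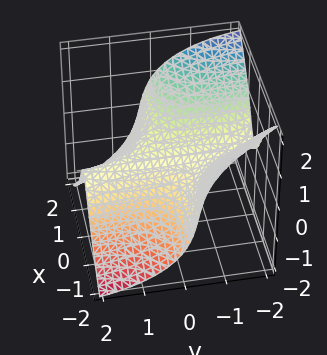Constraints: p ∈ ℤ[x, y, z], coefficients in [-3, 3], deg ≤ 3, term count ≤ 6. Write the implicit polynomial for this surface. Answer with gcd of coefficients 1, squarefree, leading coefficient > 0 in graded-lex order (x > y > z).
deg p = 3. The shape is more complex than any degree-2 surface.
Against the integer gridlines: one z-axis crossing is at z = 0; one x-axis crossing is at x = 0; the visible y-axis segment lies entirely on the surface.
These observations pin down the coefficients.

3*x^2*y + x*y^2 + 2*z^3 - 2*x + 3*z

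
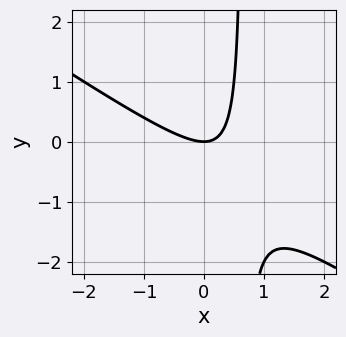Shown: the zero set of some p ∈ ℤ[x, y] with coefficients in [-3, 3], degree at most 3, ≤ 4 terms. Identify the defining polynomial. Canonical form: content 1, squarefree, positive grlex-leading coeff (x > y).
2*x^2 + 3*x*y - 2*y

1. The degree is 2 — no degree-1 curve has this shape.
2. Against the integer gridlines: it crosses the x-axis at the gridline x = 0; one y-axis crossing is at y = 0.
3. Matching integer coefficients to the picture gives p.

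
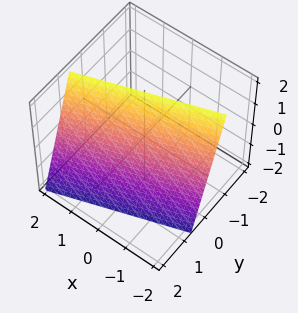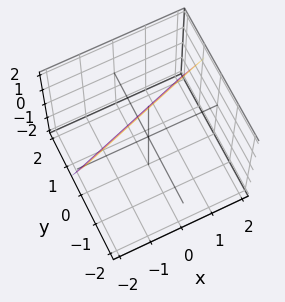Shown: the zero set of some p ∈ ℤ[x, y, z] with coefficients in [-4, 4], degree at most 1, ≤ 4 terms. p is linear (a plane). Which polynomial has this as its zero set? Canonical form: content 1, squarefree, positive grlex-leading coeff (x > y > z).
x - 3*y - z + 2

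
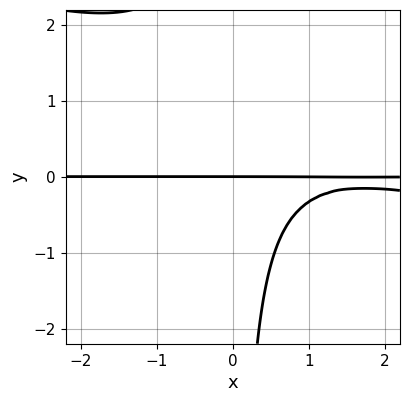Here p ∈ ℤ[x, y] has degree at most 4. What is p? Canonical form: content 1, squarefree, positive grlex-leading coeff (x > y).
x^2*y + 3*x*y^2 - 3*x*y + 3*y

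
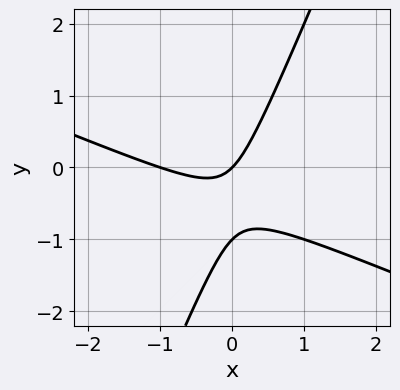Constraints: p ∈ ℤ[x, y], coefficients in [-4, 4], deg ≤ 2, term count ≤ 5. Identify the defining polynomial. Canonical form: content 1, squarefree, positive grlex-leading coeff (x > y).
x^2 + 2*x*y - y^2 + x - y

1. deg p = 2. The shape is more complex than any degree-1 curve.
2. From the visible intercepts: the x-axis gridline crossings are at x ∈ {-1, 0}; the y-axis gridline crossings are at y ∈ {-1, 0}.
3. Solving for integer coefficients yields p as stated.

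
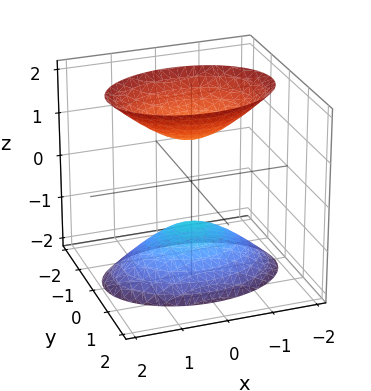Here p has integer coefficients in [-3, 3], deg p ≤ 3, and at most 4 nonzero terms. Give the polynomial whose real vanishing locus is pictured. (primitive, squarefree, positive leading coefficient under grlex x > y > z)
x^2 + 2*y^2 - z^2 + 1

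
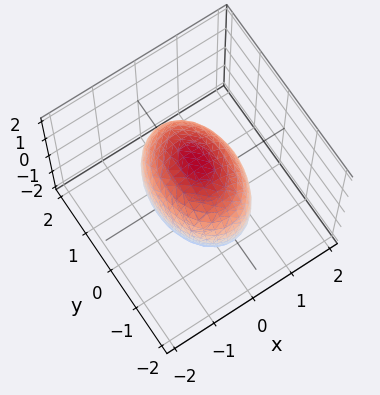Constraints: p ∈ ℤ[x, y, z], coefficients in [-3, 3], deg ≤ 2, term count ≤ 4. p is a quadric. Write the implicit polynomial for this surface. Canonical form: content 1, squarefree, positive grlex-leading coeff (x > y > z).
1. Degree: bounded and convex; a quadric, so deg p = 2.
2. Symmetries: mirror symmetry x ↦ −x ⇒ only even powers of x; the y ↦ −y reflection is a symmetry, so y appears only in even powers; mirror symmetry z ↦ −z ⇒ only even powers of z.
3. Reading off the gridlines: the x-axis gridline crossings are at x ∈ {-1, 1}.
4. Matching integer coefficients to the picture gives p.

2*x^2 + y^2 + z^2 - 2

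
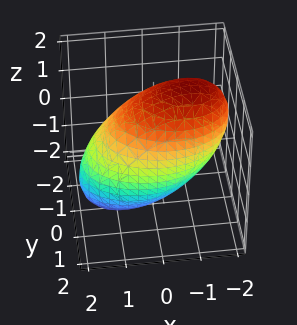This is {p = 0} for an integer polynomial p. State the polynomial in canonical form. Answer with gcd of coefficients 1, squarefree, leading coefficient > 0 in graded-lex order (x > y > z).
First, deg p = 2. A generic line meets the surface in up to 2 points.
Finally, solving for integer coefficients yields p as stated.

x^2 + x*z + 2*y^2 + z^2 - 3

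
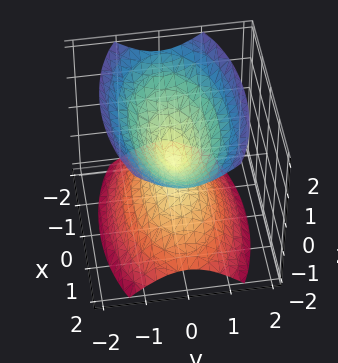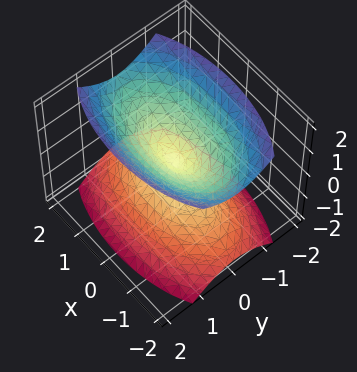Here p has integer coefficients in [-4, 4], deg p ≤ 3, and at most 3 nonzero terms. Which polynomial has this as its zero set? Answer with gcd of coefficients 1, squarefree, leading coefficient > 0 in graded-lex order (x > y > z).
There are 2 components.
deg p = 2.
Symmetries: the z ↦ −z reflection is a symmetry, so z appears only in even powers; mirror symmetry y ↦ −y ⇒ only even powers of y; mirror symmetry x ↦ −x ⇒ only even powers of x.
Observable constraints: one x-axis crossing is at x = 0; it crosses the z-axis at the gridline z = 0; one y-axis crossing is at y = 0.
Fitting integer coefficients to these (and the overall shape) gives p.

x^2 + 3*y^2 - 2*z^2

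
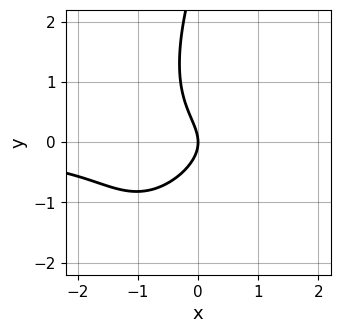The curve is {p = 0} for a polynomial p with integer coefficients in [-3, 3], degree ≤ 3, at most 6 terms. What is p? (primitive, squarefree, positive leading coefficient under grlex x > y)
1. Degree: the shape is more complex than any degree-2 curve, so deg p = 3.
2. Against the integer gridlines: it meets the x-axis at x = 0 (among the integer gridlines); it crosses the y-axis at the gridline y = 0.
3. Assembling these constraints gives the stated polynomial.

3*x^2*y - 3*x*y^2 + y^3 - 3*y^2 - 3*x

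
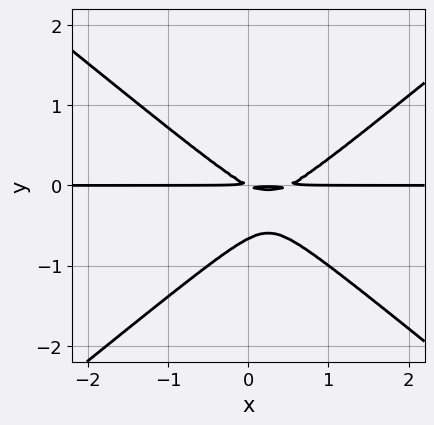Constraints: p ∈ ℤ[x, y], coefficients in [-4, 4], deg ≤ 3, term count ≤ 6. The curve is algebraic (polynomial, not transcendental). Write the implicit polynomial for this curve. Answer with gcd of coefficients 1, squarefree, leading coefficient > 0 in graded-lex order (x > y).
2*x^2*y - 3*y^3 - x*y - 2*y^2

First, degree: the shape is more complex than any degree-2 curve, so deg p = 3.
Next, from the axis intercepts and sections: every point of the x-axis in the box is on the curve.
Finally, together with the visible shape, these determine p as stated.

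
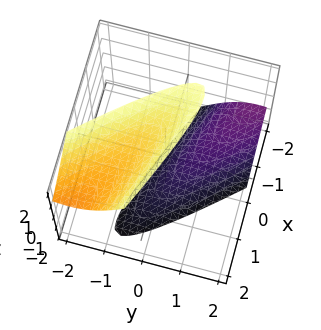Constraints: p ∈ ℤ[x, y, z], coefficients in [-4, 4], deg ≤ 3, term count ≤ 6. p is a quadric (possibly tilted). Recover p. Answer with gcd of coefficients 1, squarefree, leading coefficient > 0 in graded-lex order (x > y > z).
x^2 + 3*x*y + 2*y^2 + y*z - z^2 + 3

1. There are 2 components. Treating them together as one polynomial.
2. The degree is 2 — the shape is more complex than any degree-1 surface.
3. From the visible intercepts: no y-intercept at any integer in the box; the surface avoids every integer x-axis point in the box.
4. Together with the visible shape, these determine p as stated.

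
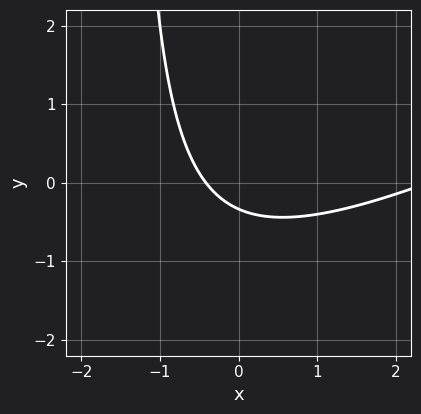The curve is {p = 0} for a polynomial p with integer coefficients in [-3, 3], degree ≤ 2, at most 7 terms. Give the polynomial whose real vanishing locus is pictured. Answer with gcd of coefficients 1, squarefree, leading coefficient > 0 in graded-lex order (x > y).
deg p = 2.
Solving for integer coefficients yields p as stated.

x^2 - 2*x*y - 2*x - 3*y - 1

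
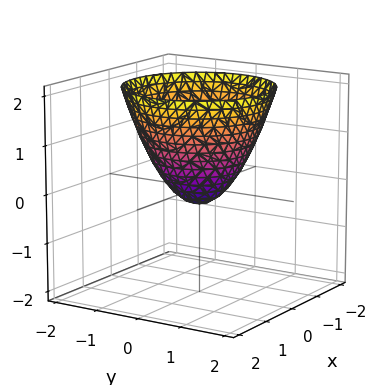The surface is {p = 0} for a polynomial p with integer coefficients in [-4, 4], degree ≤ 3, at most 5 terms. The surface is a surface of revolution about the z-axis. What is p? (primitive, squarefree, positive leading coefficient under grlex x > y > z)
3*x^2 + 3*y^2 - 3*z - 1

1. The degree is 2 — the shape is more complex than any degree-1 surface.
2. By symmetry, the z-axis is an axis of rotation, so x and y enter only as x² + y².
3. From the visible intercepts: a circular section at z = 0 has radius between 0 and 1.
4. Together with the visible shape, these determine p as stated.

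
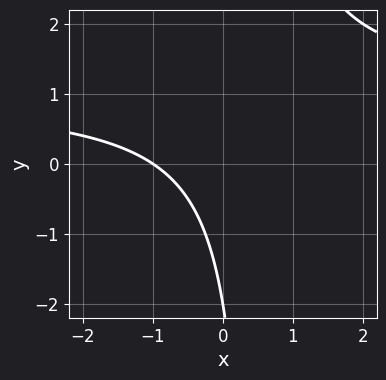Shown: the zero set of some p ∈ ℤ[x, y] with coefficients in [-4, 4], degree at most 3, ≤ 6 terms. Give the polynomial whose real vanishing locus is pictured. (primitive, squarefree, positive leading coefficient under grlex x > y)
(a) The degree is 2 — the shape is more complex than any degree-1 curve.
(b) From the visible intercepts: it meets the y-axis at y = -2 (among the integer gridlines); one x-axis crossing is at x = -1.
(c) Assembling these constraints gives the stated polynomial.

2*x*y - 2*x - y - 2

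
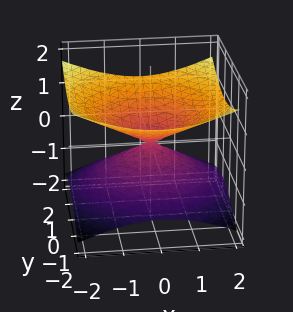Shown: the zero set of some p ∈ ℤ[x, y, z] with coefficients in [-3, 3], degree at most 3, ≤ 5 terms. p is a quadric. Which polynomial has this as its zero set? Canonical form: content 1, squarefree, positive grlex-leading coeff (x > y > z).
Degree: a double cone through the origin; a quadric, so deg p = 2.
Symmetries: the z ↦ −z reflection is a symmetry, so z appears only in even powers; the surface is invariant under rotation about z: p = q(x² + y², z).
From the axis intercepts and sections: one y-axis crossing is at y = 0; it meets the x-axis at x = 0 (among the integer gridlines); a circular section at z = -1 has radius between 1 and 2.
Putting this together gives p.

x^2 + y^2 - 3*z^2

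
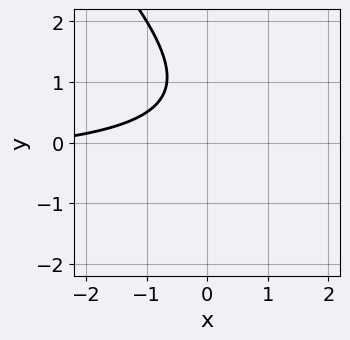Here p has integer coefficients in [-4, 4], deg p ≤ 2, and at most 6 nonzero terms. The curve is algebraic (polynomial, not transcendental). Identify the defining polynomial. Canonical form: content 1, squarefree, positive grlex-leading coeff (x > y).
2*x*y + 2*y^2 + x - 3*y + 3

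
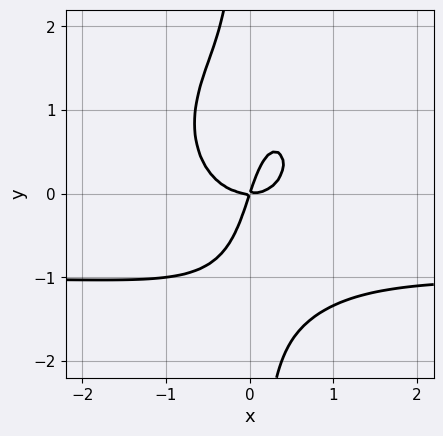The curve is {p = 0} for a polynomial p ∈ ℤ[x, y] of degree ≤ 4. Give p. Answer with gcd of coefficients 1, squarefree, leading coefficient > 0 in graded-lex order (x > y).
First, deg p = 4.
Next, against the integer gridlines: one x-axis crossing is at x = 0; it meets the y-axis at y = 0 (among the integer gridlines).
Finally, the integer polynomial consistent with all of this is the stated p.

3*x^3*y + 2*x*y^3 + 3*x^3 - 3*x*y + y^2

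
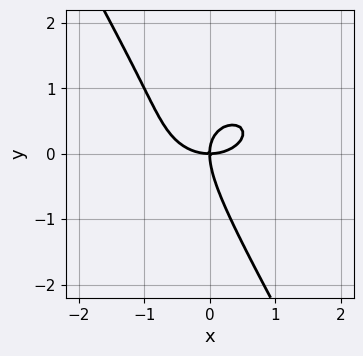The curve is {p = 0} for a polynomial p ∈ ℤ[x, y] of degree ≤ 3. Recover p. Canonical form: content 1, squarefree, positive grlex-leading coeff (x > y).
2*x^3 + 3*x*y^2 + 2*y^3 - 3*x*y

1. deg p = 3. The shape is more complex than any degree-2 curve.
2. From the axis intercepts and sections: it meets the y-axis at y = 0 (among the integer gridlines); it meets the x-axis at x = 0 (among the integer gridlines).
3. Putting this together gives p.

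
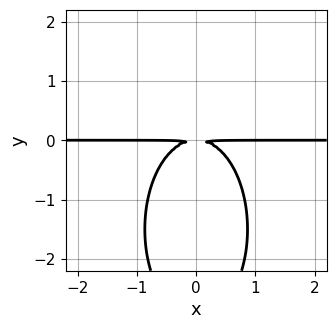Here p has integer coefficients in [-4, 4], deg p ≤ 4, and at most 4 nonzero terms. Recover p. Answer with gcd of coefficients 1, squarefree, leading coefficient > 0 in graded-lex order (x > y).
(a) The degree is 3 — no degree-2 curve has this shape.
(b) Symmetries: mirror symmetry x ↦ −x ⇒ only even powers of x.
(c) Observable constraints: the visible x-axis segment lies entirely on the curve.
(d) Solving for integer coefficients yields p as stated.

3*x^2*y + y^3 + 3*y^2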